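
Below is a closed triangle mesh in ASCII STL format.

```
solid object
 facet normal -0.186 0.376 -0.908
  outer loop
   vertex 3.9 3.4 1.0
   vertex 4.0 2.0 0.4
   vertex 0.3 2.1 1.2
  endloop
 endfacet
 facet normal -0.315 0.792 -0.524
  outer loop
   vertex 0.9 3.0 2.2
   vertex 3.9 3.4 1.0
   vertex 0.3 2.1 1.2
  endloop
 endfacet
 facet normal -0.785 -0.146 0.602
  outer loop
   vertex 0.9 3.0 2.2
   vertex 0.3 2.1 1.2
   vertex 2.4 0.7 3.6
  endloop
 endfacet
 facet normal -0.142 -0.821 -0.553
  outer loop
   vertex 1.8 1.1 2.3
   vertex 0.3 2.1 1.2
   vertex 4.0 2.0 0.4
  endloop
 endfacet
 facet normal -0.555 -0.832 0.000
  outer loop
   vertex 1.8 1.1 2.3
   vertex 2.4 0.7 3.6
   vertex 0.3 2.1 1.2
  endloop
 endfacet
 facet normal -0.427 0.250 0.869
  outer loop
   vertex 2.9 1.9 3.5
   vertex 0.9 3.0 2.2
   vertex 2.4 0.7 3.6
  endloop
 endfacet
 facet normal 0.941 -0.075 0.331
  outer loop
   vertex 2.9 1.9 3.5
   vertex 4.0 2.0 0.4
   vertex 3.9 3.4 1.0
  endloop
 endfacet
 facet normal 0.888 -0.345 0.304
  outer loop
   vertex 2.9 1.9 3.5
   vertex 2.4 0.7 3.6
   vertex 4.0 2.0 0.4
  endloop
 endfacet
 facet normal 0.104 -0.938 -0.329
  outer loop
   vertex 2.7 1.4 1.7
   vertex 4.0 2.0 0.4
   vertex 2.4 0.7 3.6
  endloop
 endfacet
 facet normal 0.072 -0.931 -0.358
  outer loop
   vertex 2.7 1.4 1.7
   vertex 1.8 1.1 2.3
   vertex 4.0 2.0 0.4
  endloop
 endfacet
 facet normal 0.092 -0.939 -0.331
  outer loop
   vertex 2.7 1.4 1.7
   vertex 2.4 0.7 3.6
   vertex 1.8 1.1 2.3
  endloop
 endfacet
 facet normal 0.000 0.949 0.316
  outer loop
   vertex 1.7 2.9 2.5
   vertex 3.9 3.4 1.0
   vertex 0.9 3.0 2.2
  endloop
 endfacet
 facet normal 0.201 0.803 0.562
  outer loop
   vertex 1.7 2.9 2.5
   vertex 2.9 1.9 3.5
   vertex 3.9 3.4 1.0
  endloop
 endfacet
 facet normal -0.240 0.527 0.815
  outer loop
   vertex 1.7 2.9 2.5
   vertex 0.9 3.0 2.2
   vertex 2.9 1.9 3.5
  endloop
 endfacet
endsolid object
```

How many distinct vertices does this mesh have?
9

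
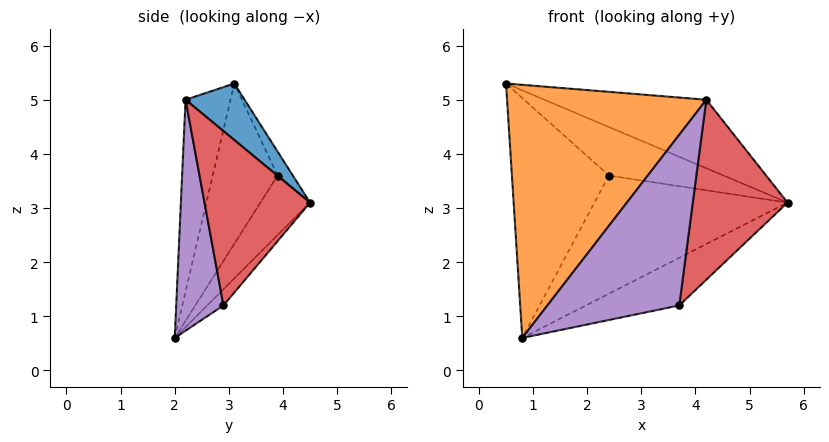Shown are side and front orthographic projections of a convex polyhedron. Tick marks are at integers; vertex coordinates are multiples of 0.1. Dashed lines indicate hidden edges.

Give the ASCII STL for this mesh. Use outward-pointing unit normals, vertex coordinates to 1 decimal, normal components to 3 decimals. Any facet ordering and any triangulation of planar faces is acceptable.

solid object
 facet normal 0.198 0.544 0.815
  outer loop
   vertex 4.2 2.2 5.0
   vertex 5.7 4.5 3.1
   vertex 0.5 3.1 5.3
  endloop
 endfacet
 facet normal -0.215 -0.954 0.210
  outer loop
   vertex 4.2 2.2 5.0
   vertex 0.5 3.1 5.3
   vertex 0.8 2.0 0.6
  endloop
 endfacet
 facet normal -0.144 0.826 -0.545
  outer loop
   vertex 3.7 2.9 1.2
   vertex 0.8 2.0 0.6
   vertex 5.7 4.5 3.1
  endloop
 endfacet
 facet normal 0.727 -0.652 -0.216
  outer loop
   vertex 3.7 2.9 1.2
   vertex 5.7 4.5 3.1
   vertex 4.2 2.2 5.0
  endloop
 endfacet
 facet normal 0.330 -0.920 -0.213
  outer loop
   vertex 3.7 2.9 1.2
   vertex 4.2 2.2 5.0
   vertex 0.8 2.0 0.6
  endloop
 endfacet
 facet normal -0.126 0.944 0.304
  outer loop
   vertex 2.4 3.9 3.6
   vertex 0.5 3.1 5.3
   vertex 5.7 4.5 3.1
  endloop
 endfacet
 facet normal -0.542 0.810 -0.224
  outer loop
   vertex 2.4 3.9 3.6
   vertex 0.8 2.0 0.6
   vertex 0.5 3.1 5.3
  endloop
 endfacet
 facet normal -0.224 0.873 -0.433
  outer loop
   vertex 2.4 3.9 3.6
   vertex 5.7 4.5 3.1
   vertex 0.8 2.0 0.6
  endloop
 endfacet
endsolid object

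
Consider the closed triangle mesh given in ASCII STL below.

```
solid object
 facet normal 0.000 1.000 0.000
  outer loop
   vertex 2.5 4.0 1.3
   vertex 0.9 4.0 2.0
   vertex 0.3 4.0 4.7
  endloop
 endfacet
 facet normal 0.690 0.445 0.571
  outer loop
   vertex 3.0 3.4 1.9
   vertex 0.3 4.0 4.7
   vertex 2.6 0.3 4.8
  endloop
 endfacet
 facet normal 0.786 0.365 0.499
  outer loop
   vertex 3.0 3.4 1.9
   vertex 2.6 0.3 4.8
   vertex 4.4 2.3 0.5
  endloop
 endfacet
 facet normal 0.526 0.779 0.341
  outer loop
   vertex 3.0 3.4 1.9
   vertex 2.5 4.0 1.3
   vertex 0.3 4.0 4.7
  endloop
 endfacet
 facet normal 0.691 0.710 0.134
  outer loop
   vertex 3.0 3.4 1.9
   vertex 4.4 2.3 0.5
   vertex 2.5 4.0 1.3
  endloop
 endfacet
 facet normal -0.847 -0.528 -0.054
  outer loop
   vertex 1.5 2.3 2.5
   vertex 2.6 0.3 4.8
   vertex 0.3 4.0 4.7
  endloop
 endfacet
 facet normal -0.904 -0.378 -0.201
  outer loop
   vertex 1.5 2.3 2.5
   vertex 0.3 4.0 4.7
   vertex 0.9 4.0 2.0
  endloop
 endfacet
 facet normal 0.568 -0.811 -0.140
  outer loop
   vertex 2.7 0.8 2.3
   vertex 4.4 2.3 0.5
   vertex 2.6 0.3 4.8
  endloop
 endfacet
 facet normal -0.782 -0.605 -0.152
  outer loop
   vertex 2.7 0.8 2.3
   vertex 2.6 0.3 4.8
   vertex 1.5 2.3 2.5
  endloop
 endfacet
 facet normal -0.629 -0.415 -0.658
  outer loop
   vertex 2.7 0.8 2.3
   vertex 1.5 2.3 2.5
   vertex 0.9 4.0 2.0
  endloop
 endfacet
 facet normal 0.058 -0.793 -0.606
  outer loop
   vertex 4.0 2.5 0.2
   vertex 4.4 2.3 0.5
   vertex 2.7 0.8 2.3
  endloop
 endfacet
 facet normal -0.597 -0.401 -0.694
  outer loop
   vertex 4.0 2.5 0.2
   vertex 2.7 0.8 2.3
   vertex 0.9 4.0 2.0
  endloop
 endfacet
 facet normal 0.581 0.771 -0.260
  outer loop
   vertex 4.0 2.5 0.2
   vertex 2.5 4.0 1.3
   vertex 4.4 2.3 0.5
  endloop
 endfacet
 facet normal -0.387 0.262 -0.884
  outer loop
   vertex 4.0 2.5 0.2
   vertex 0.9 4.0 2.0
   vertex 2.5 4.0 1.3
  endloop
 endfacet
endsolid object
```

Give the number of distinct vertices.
9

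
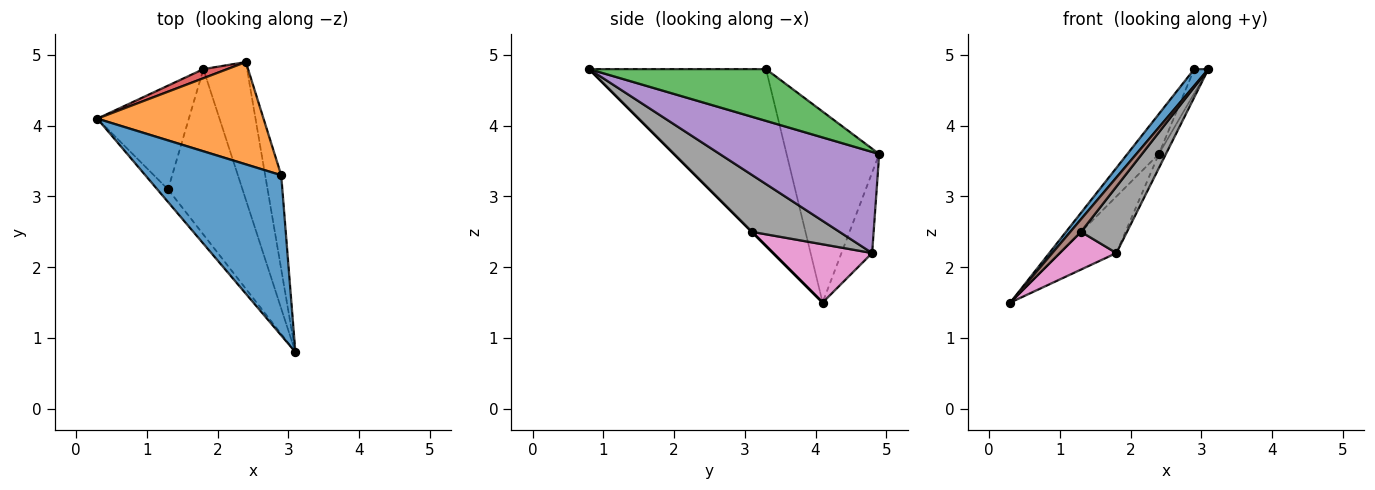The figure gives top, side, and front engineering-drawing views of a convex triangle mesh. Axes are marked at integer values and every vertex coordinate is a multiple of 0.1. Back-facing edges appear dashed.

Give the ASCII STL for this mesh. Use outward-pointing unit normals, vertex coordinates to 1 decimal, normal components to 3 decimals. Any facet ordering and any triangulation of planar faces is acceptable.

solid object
 facet normal -0.791 -0.063 0.608
  outer loop
   vertex 2.9 3.3 4.8
   vertex 0.3 4.1 1.5
   vertex 3.1 0.8 4.8
  endloop
 endfacet
 facet normal -0.731 0.249 0.636
  outer loop
   vertex 2.9 3.3 4.8
   vertex 2.4 4.9 3.6
   vertex 0.3 4.1 1.5
  endloop
 endfacet
 facet normal 0.952 0.076 -0.295
  outer loop
   vertex 2.9 3.3 4.8
   vertex 3.1 0.8 4.8
   vertex 2.4 4.9 3.6
  endloop
 endfacet
 facet normal -0.472 0.871 0.140
  outer loop
   vertex 1.8 4.8 2.2
   vertex 0.3 4.1 1.5
   vertex 2.4 4.9 3.6
  endloop
 endfacet
 facet normal 0.917 0.041 -0.396
  outer loop
   vertex 1.8 4.8 2.2
   vertex 2.4 4.9 3.6
   vertex 3.1 0.8 4.8
  endloop
 endfacet
 facet normal 0.000 -0.707 -0.707
  outer loop
   vertex 1.3 3.1 2.5
   vertex 3.1 0.8 4.8
   vertex 0.3 4.1 1.5
  endloop
 endfacet
 facet normal 0.513 -0.293 -0.807
  outer loop
   vertex 1.3 3.1 2.5
   vertex 0.3 4.1 1.5
   vertex 1.8 4.8 2.2
  endloop
 endfacet
 facet normal 0.579 -0.304 -0.757
  outer loop
   vertex 1.3 3.1 2.5
   vertex 1.8 4.8 2.2
   vertex 3.1 0.8 4.8
  endloop
 endfacet
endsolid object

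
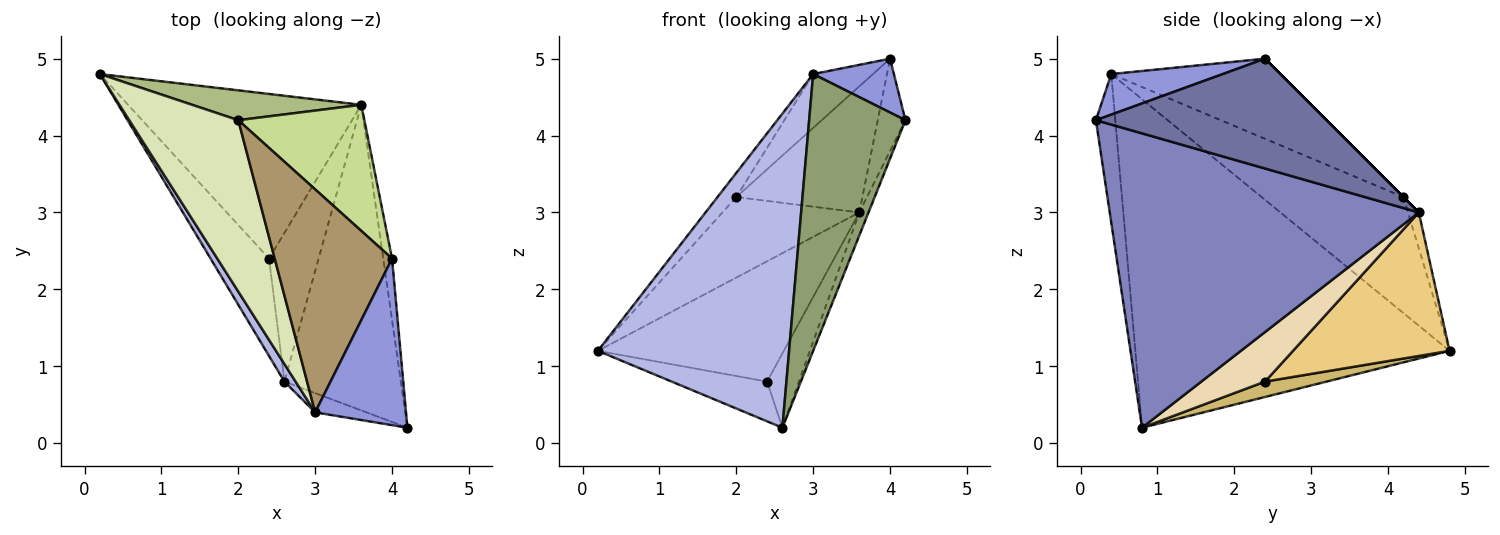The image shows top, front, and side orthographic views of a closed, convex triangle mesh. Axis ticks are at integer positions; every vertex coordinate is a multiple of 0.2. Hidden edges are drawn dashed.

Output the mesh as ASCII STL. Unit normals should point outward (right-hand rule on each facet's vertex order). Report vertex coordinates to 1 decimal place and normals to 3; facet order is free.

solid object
 facet normal 0.990 0.119 -0.079
  outer loop
   vertex 3.6 4.4 3.0
   vertex 4.0 2.4 5.0
   vertex 4.2 0.2 4.2
  endloop
 endfacet
 facet normal 0.930 0.028 -0.368
  outer loop
   vertex 3.6 4.4 3.0
   vertex 4.2 0.2 4.2
   vertex 2.6 0.8 0.2
  endloop
 endfacet
 facet normal 0.391 -0.283 0.876
  outer loop
   vertex 3.0 0.4 4.8
   vertex 4.2 0.2 4.2
   vertex 4.0 2.4 5.0
  endloop
 endfacet
 facet normal -0.854 -0.520 0.029
  outer loop
   vertex 3.0 0.4 4.8
   vertex 0.2 4.8 1.2
   vertex 2.6 0.8 0.2
  endloop
 endfacet
 facet normal -0.197 -0.978 -0.068
  outer loop
   vertex 3.0 0.4 4.8
   vertex 2.6 0.8 0.2
   vertex 4.2 0.2 4.2
  endloop
 endfacet
 facet normal -0.074 0.935 0.347
  outer loop
   vertex 2.0 4.2 3.2
   vertex 3.6 4.4 3.0
   vertex 0.2 4.8 1.2
  endloop
 endfacet
 facet normal 0.000 0.707 0.707
  outer loop
   vertex 2.0 4.2 3.2
   vertex 4.0 2.4 5.0
   vertex 3.6 4.4 3.0
  endloop
 endfacet
 facet normal -0.725 0.096 0.682
  outer loop
   vertex 2.0 4.2 3.2
   vertex 0.2 4.8 1.2
   vertex 3.0 0.4 4.8
  endloop
 endfacet
 facet normal -0.553 0.196 0.810
  outer loop
   vertex 2.0 4.2 3.2
   vertex 3.0 0.4 4.8
   vertex 4.0 2.4 5.0
  endloop
 endfacet
 facet normal 0.237 0.367 -0.900
  outer loop
   vertex 2.4 2.4 0.8
   vertex 2.6 0.8 0.2
   vertex 0.2 4.8 1.2
  endloop
 endfacet
 facet normal 0.445 0.528 -0.723
  outer loop
   vertex 2.4 2.4 0.8
   vertex 0.2 4.8 1.2
   vertex 3.6 4.4 3.0
  endloop
 endfacet
 facet normal 0.667 0.333 -0.667
  outer loop
   vertex 2.4 2.4 0.8
   vertex 3.6 4.4 3.0
   vertex 2.6 0.8 0.2
  endloop
 endfacet
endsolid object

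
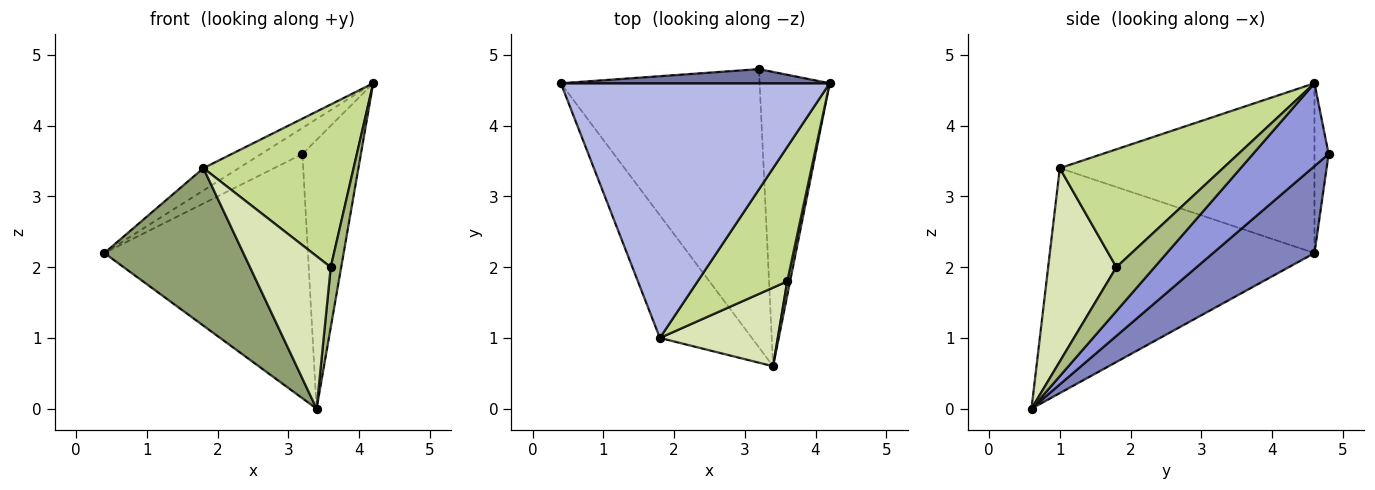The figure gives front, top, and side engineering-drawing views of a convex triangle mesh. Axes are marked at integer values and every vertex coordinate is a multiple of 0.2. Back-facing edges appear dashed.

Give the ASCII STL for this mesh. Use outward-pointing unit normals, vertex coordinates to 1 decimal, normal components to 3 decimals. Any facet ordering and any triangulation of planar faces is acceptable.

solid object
 facet normal -0.289 0.841 0.457
  outer loop
   vertex 3.2 4.8 3.6
   vertex 0.4 4.6 2.2
   vertex 4.2 4.6 4.6
  endloop
 endfacet
 facet normal 0.312 0.627 -0.714
  outer loop
   vertex 3.2 4.8 3.6
   vertex 3.4 0.6 0.0
   vertex 0.4 4.6 2.2
  endloop
 endfacet
 facet normal 0.658 0.508 -0.556
  outer loop
   vertex 3.2 4.8 3.6
   vertex 4.2 4.6 4.6
   vertex 3.4 0.6 0.0
  endloop
 endfacet
 facet normal -0.533 0.074 0.843
  outer loop
   vertex 1.8 1.0 3.4
   vertex 4.2 4.6 4.6
   vertex 0.4 4.6 2.2
  endloop
 endfacet
 facet normal -0.832 -0.437 -0.340
  outer loop
   vertex 1.8 1.0 3.4
   vertex 0.4 4.6 2.2
   vertex 3.4 0.6 0.0
  endloop
 endfacet
 facet normal 0.963 -0.264 0.062
  outer loop
   vertex 3.6 1.8 2.0
   vertex 3.4 0.6 0.0
   vertex 4.2 4.6 4.6
  endloop
 endfacet
 facet normal 0.642 -0.591 0.488
  outer loop
   vertex 3.6 1.8 2.0
   vertex 4.2 4.6 4.6
   vertex 1.8 1.0 3.4
  endloop
 endfacet
 facet normal 0.601 -0.711 0.366
  outer loop
   vertex 3.6 1.8 2.0
   vertex 1.8 1.0 3.4
   vertex 3.4 0.6 0.0
  endloop
 endfacet
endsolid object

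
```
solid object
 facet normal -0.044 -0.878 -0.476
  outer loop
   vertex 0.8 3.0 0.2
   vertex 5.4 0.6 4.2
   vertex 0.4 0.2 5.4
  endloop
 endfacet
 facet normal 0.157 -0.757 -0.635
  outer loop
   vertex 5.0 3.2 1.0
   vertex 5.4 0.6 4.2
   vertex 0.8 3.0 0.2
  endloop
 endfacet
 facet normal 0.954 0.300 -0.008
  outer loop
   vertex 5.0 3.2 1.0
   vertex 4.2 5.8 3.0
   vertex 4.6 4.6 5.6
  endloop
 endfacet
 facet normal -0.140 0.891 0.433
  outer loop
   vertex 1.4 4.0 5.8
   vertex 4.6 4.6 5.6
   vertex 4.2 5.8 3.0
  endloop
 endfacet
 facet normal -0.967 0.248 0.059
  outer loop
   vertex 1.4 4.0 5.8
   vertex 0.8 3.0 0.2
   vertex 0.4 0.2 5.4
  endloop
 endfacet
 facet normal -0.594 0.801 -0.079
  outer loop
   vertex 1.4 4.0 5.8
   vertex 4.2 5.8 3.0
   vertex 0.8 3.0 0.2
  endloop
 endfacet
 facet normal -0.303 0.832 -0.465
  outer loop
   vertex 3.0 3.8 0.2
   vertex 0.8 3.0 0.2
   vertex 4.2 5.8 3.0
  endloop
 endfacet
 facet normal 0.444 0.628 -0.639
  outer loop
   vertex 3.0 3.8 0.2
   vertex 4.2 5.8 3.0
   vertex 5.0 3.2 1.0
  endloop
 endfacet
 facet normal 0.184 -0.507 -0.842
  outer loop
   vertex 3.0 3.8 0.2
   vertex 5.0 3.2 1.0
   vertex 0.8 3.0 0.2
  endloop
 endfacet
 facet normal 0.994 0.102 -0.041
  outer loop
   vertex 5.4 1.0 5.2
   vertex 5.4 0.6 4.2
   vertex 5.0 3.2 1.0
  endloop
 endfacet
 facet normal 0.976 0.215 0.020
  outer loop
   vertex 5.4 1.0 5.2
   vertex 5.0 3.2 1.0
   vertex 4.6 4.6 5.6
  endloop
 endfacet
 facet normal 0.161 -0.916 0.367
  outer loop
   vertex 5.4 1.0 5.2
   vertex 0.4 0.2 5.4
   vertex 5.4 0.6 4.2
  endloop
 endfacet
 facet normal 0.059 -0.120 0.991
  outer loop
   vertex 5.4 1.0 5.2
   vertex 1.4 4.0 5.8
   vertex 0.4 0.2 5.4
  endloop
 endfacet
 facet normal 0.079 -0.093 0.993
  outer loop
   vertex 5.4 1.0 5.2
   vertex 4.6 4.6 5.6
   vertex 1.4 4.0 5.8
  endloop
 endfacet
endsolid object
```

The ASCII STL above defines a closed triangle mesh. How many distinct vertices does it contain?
9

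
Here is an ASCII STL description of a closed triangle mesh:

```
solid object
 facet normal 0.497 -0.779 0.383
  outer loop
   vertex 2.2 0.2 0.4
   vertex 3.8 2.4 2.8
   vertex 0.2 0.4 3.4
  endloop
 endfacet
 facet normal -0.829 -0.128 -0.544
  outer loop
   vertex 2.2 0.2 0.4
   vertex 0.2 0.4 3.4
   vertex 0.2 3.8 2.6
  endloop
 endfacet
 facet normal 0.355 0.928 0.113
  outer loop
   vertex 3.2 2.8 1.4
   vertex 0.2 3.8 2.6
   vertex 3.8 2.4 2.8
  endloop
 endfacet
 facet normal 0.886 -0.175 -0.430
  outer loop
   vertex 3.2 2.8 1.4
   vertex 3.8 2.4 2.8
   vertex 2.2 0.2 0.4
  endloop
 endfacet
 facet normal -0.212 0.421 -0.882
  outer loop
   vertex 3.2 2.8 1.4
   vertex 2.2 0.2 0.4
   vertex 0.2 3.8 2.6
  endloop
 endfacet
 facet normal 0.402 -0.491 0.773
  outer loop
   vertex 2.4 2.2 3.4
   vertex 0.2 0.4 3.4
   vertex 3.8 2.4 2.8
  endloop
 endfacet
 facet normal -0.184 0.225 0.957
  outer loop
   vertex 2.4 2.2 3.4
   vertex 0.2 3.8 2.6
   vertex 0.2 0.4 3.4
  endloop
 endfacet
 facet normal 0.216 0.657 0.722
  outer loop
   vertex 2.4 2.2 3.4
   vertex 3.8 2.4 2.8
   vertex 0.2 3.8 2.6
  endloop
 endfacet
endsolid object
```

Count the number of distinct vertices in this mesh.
6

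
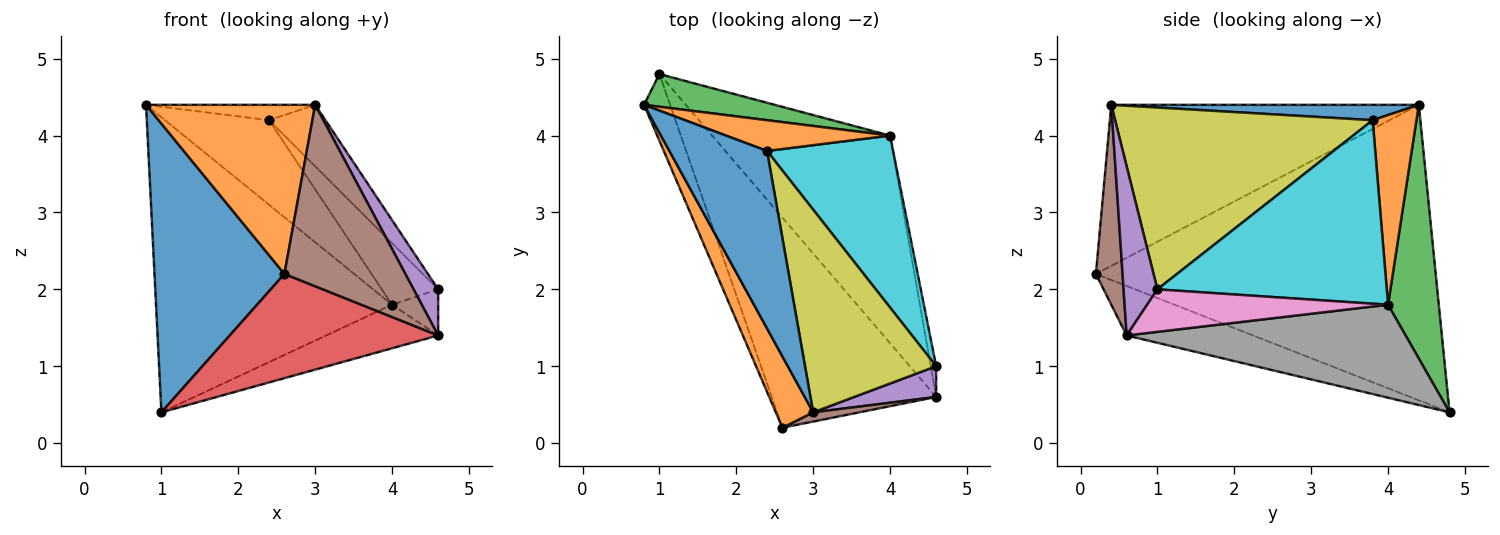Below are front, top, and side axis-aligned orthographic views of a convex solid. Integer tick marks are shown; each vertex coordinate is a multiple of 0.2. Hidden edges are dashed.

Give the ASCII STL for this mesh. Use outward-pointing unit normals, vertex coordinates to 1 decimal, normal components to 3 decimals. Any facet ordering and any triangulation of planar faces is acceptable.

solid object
 facet normal -0.931 -0.356 -0.082
  outer loop
   vertex 1.0 4.8 0.4
   vertex 2.6 0.2 2.2
   vertex 0.8 4.4 4.4
  endloop
 endfacet
 facet normal -0.859 -0.472 0.199
  outer loop
   vertex 3.0 0.4 4.4
   vertex 0.8 4.4 4.4
   vertex 2.6 0.2 2.2
  endloop
 endfacet
 facet normal 0.209 0.972 0.108
  outer loop
   vertex 4.0 4.0 1.8
   vertex 1.0 4.8 0.4
   vertex 0.8 4.4 4.4
  endloop
 endfacet
 facet normal -0.260 -0.429 -0.865
  outer loop
   vertex 4.6 0.6 1.4
   vertex 2.6 0.2 2.2
   vertex 1.0 4.8 0.4
  endloop
 endfacet
 facet normal 0.753 -0.548 0.365
  outer loop
   vertex 4.6 0.6 1.4
   vertex 4.6 1.0 2.0
   vertex 3.0 0.4 4.4
  endloop
 endfacet
 facet normal 0.215 -0.975 0.050
  outer loop
   vertex 4.6 0.6 1.4
   vertex 3.0 0.4 4.4
   vertex 2.6 0.2 2.2
  endloop
 endfacet
 facet normal 0.975 0.187 -0.124
  outer loop
   vertex 4.6 0.6 1.4
   vertex 4.0 4.0 1.8
   vertex 4.6 1.0 2.0
  endloop
 endfacet
 facet normal 0.455 0.183 -0.871
  outer loop
   vertex 4.6 0.6 1.4
   vertex 1.0 4.8 0.4
   vertex 4.0 4.0 1.8
  endloop
 endfacet
 facet normal 0.799 0.175 0.576
  outer loop
   vertex 2.4 3.8 4.2
   vertex 3.0 0.4 4.4
   vertex 4.6 1.0 2.0
  endloop
 endfacet
 facet normal 0.808 0.199 0.555
  outer loop
   vertex 2.4 3.8 4.2
   vertex 4.6 1.0 2.0
   vertex 4.0 4.0 1.8
  endloop
 endfacet
 facet normal 0.155 0.085 0.984
  outer loop
   vertex 2.4 3.8 4.2
   vertex 0.8 4.4 4.4
   vertex 3.0 0.4 4.4
  endloop
 endfacet
 facet normal 0.367 0.874 0.318
  outer loop
   vertex 2.4 3.8 4.2
   vertex 4.0 4.0 1.8
   vertex 0.8 4.4 4.4
  endloop
 endfacet
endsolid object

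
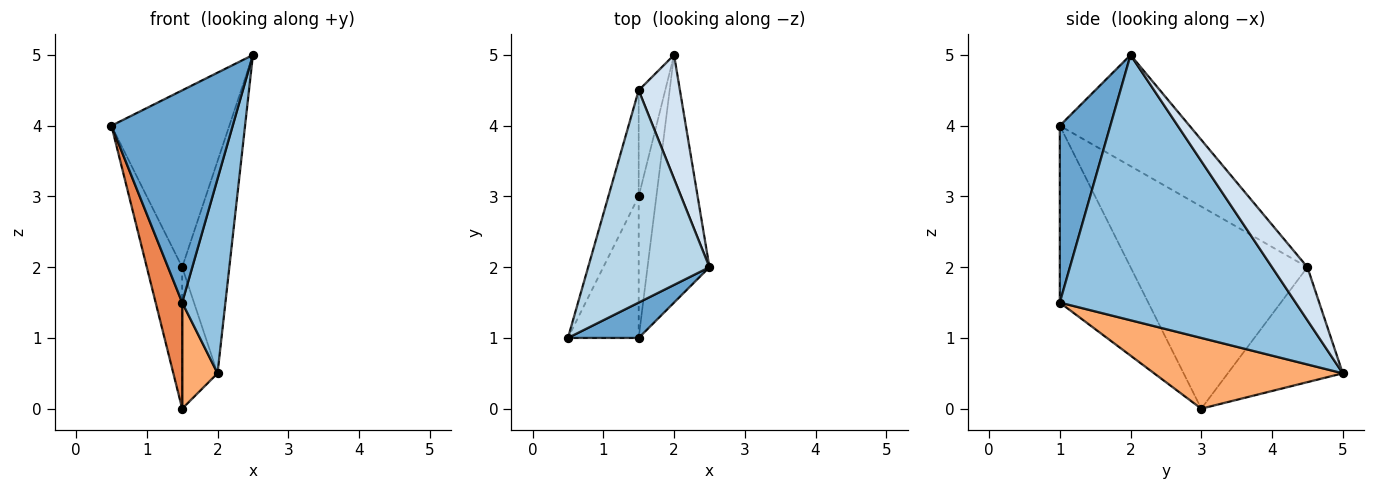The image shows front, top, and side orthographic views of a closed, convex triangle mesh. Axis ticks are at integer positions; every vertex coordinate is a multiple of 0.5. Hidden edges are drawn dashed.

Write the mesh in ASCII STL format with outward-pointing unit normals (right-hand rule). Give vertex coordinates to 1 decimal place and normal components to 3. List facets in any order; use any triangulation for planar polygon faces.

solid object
 facet normal 0.380 -0.912 0.152
  outer loop
   vertex 1.5 1.0 1.5
   vertex 2.5 2.0 5.0
   vertex 0.5 1.0 4.0
  endloop
 endfacet
 facet normal 0.959 -0.176 -0.224
  outer loop
   vertex 1.5 1.0 1.5
   vertex 2.0 5.0 0.5
   vertex 2.5 2.0 5.0
  endloop
 endfacet
 facet normal -0.576 0.523 0.628
  outer loop
   vertex 1.5 4.5 2.0
   vertex 0.5 1.0 4.0
   vertex 2.5 2.0 5.0
  endloop
 endfacet
 facet normal 0.544 0.725 0.423
  outer loop
   vertex 1.5 4.5 2.0
   vertex 2.5 2.0 5.0
   vertex 2.0 5.0 0.5
  endloop
 endfacet
 facet normal -0.894 -0.268 -0.358
  outer loop
   vertex 1.5 3.0 0.0
   vertex 1.5 1.0 1.5
   vertex 0.5 1.0 4.0
  endloop
 endfacet
 facet normal 0.954 -0.179 -0.239
  outer loop
   vertex 1.5 3.0 0.0
   vertex 2.0 5.0 0.5
   vertex 1.5 1.0 1.5
  endloop
 endfacet
 facet normal -0.970 0.194 -0.146
  outer loop
   vertex 1.5 3.0 0.0
   vertex 0.5 1.0 4.0
   vertex 1.5 4.5 2.0
  endloop
 endfacet
 facet normal -0.933 0.287 -0.215
  outer loop
   vertex 1.5 3.0 0.0
   vertex 1.5 4.5 2.0
   vertex 2.0 5.0 0.5
  endloop
 endfacet
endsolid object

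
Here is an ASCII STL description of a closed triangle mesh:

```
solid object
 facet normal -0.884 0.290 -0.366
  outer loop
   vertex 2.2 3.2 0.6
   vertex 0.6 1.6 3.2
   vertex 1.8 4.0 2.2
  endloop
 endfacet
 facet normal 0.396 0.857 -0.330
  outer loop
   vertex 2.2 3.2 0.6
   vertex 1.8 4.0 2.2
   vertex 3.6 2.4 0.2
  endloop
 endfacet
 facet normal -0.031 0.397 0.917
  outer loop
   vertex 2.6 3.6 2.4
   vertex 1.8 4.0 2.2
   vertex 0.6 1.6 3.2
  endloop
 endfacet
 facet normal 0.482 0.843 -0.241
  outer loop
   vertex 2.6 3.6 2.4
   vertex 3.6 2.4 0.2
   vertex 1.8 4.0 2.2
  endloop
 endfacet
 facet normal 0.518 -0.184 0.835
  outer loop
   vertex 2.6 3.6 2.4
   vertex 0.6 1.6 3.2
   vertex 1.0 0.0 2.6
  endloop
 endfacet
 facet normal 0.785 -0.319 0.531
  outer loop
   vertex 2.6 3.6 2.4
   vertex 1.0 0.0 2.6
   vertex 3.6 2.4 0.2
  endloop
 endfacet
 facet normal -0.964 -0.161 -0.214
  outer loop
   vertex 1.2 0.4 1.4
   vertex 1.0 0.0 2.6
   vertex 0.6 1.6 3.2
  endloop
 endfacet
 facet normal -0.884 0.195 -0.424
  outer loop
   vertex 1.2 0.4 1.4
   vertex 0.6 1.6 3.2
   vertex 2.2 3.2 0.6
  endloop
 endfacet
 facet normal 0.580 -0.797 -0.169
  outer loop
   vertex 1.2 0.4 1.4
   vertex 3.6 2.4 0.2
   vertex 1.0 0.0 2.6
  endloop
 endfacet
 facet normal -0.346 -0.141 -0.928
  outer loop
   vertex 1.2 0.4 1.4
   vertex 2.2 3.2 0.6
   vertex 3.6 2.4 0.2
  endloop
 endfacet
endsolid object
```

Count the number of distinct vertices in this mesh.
7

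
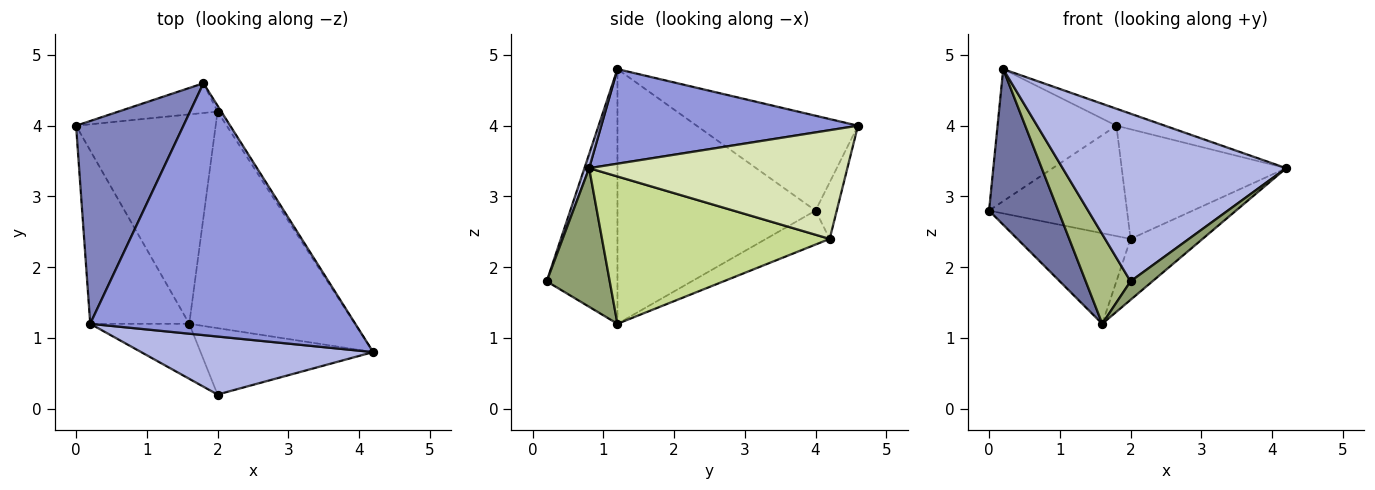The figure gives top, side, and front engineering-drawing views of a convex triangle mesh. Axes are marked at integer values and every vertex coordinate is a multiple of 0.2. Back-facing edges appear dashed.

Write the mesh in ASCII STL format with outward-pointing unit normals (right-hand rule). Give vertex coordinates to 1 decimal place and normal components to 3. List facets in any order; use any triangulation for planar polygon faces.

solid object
 facet normal -0.886 -0.309 -0.345
  outer loop
   vertex 1.6 1.2 1.2
   vertex 0.2 1.2 4.8
   vertex 0.0 4.0 2.8
  endloop
 endfacet
 facet normal -0.595 0.439 0.673
  outer loop
   vertex 1.8 4.6 4.0
   vertex 0.0 4.0 2.8
   vertex 0.2 1.2 4.8
  endloop
 endfacet
 facet normal 0.335 0.063 0.940
  outer loop
   vertex 1.8 4.6 4.0
   vertex 0.2 1.2 4.8
   vertex 4.2 0.8 3.4
  endloop
 endfacet
 facet normal 0.020 -0.945 0.327
  outer loop
   vertex 2.0 0.2 1.8
   vertex 4.2 0.8 3.4
   vertex 0.2 1.2 4.8
  endloop
 endfacet
 facet normal 0.612 -0.212 -0.762
  outer loop
   vertex 2.0 0.2 1.8
   vertex 1.6 1.2 1.2
   vertex 4.2 0.8 3.4
  endloop
 endfacet
 facet normal -0.803 -0.508 -0.312
  outer loop
   vertex 2.0 0.2 1.8
   vertex 0.2 1.2 4.8
   vertex 1.6 1.2 1.2
  endloop
 endfacet
 facet normal 0.650 0.206 -0.731
  outer loop
   vertex 2.0 4.2 2.4
   vertex 4.2 0.8 3.4
   vertex 1.6 1.2 1.2
  endloop
 endfacet
 facet normal 0.843 0.537 -0.029
  outer loop
   vertex 2.0 4.2 2.4
   vertex 1.8 4.6 4.0
   vertex 4.2 0.8 3.4
  endloop
 endfacet
 facet normal -0.218 0.387 -0.896
  outer loop
   vertex 2.0 4.2 2.4
   vertex 1.6 1.2 1.2
   vertex 0.0 4.0 2.8
  endloop
 endfacet
 facet normal -0.147 0.955 -0.257
  outer loop
   vertex 2.0 4.2 2.4
   vertex 0.0 4.0 2.8
   vertex 1.8 4.6 4.0
  endloop
 endfacet
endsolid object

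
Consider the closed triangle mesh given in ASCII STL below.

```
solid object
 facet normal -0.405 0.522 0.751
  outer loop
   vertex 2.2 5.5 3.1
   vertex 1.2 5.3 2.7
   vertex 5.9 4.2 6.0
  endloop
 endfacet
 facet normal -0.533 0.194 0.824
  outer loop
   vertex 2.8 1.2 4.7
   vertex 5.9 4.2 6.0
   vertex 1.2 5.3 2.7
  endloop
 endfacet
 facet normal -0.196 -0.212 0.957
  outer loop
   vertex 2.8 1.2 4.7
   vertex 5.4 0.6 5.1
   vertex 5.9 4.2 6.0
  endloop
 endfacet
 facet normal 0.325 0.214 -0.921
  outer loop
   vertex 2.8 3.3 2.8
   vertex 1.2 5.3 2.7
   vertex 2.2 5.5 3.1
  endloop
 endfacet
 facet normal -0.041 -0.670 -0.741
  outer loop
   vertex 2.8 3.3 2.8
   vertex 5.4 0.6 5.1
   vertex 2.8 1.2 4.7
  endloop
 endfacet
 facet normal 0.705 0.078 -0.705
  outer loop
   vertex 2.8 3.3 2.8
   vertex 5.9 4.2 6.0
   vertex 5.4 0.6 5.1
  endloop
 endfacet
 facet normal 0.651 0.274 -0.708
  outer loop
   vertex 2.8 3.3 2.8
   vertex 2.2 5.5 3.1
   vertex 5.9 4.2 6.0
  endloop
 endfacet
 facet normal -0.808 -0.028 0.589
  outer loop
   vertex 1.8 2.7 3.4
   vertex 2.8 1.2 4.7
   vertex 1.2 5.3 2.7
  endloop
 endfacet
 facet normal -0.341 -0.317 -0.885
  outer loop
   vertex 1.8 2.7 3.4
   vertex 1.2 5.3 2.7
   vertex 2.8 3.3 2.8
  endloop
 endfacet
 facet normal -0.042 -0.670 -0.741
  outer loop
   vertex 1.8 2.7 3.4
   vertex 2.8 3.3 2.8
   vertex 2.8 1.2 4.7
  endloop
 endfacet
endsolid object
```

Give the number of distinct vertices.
7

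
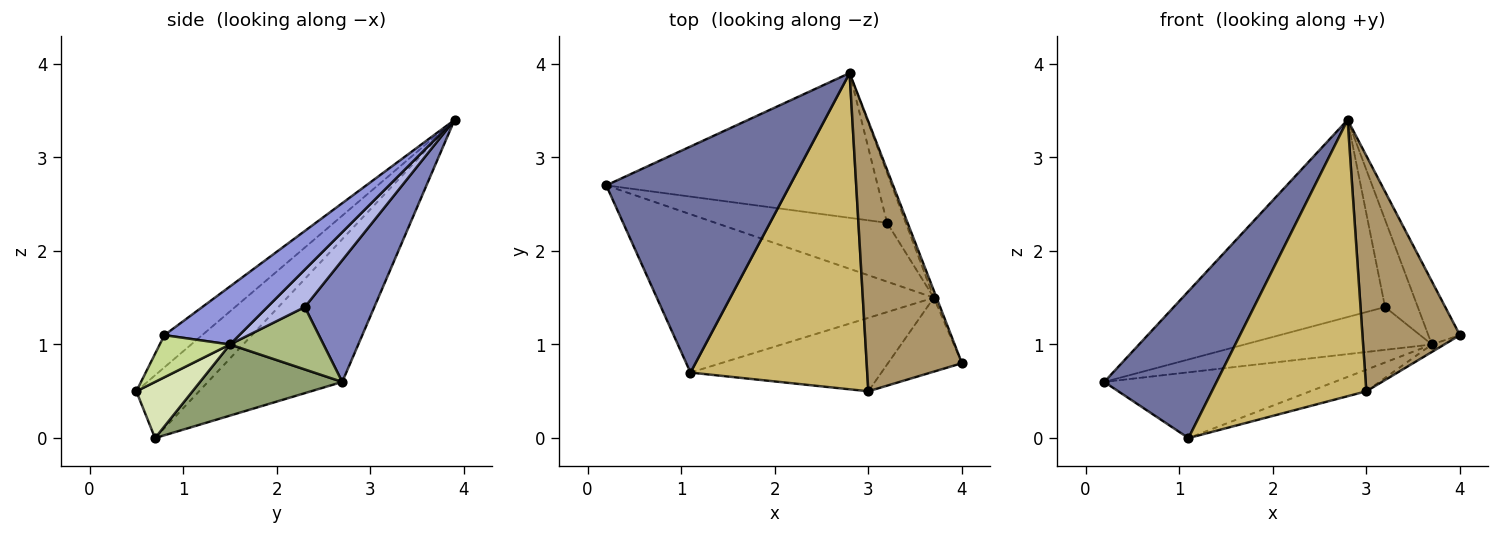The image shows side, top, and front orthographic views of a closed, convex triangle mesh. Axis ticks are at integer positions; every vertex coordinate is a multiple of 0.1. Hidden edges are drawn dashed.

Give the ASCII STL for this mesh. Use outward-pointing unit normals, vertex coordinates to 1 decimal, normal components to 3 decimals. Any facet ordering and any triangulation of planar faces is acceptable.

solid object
 facet normal -0.546 -0.456 0.703
  outer loop
   vertex 1.1 0.7 0.0
   vertex 2.8 3.9 3.4
   vertex 0.2 2.7 0.6
  endloop
 endfacet
 facet normal 0.256 0.779 -0.572
  outer loop
   vertex 3.2 2.3 1.4
   vertex 0.2 2.7 0.6
   vertex 2.8 3.9 3.4
  endloop
 endfacet
 facet normal 0.921 0.388 -0.043
  outer loop
   vertex 3.7 1.5 1.0
   vertex 2.8 3.9 3.4
   vertex 4.0 0.8 1.1
  endloop
 endfacet
 facet normal 0.704 0.616 -0.352
  outer loop
   vertex 3.7 1.5 1.0
   vertex 3.2 2.3 1.4
   vertex 2.8 3.9 3.4
  endloop
 endfacet
 facet normal 0.231 0.373 -0.899
  outer loop
   vertex 3.7 1.5 1.0
   vertex 1.1 0.7 0.0
   vertex 0.2 2.7 0.6
  endloop
 endfacet
 facet normal 0.282 0.564 -0.776
  outer loop
   vertex 3.7 1.5 1.0
   vertex 0.2 2.7 0.6
   vertex 3.2 2.3 1.4
  endloop
 endfacet
 facet normal 0.493 0.088 -0.866
  outer loop
   vertex 3.0 0.5 0.5
   vertex 3.7 1.5 1.0
   vertex 4.0 0.8 1.1
  endloop
 endfacet
 facet normal 0.272 0.272 -0.923
  outer loop
   vertex 3.0 0.5 0.5
   vertex 1.1 0.7 0.0
   vertex 3.7 1.5 1.0
  endloop
 endfacet
 facet normal -0.247 -0.637 0.730
  outer loop
   vertex 3.0 0.5 0.5
   vertex 4.0 0.8 1.1
   vertex 2.8 3.9 3.4
  endloop
 endfacet
 facet normal -0.258 -0.636 0.727
  outer loop
   vertex 3.0 0.5 0.5
   vertex 2.8 3.9 3.4
   vertex 1.1 0.7 0.0
  endloop
 endfacet
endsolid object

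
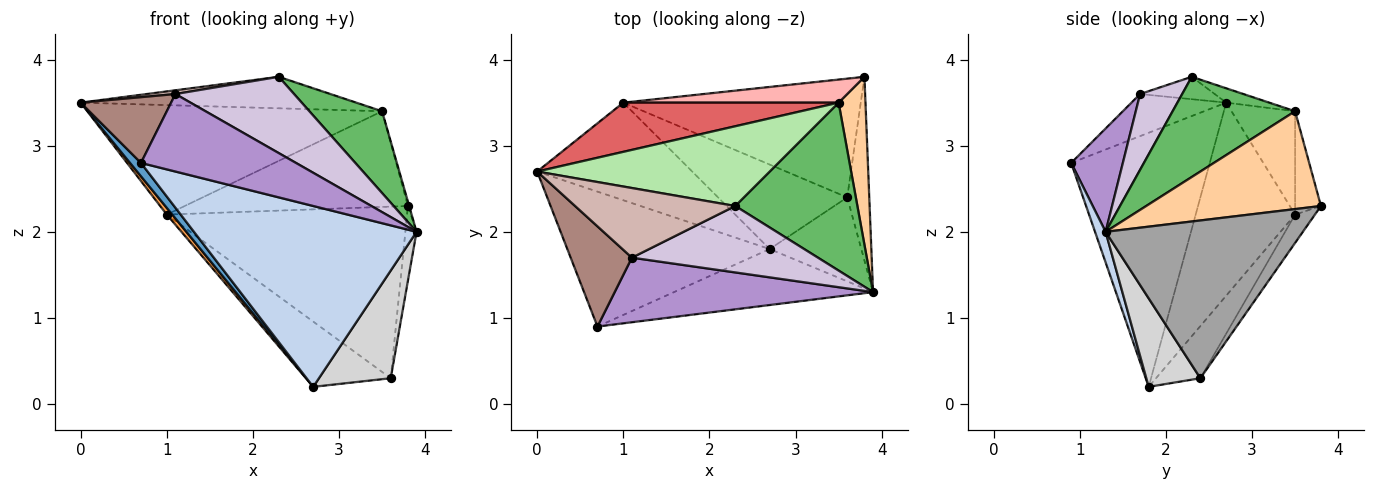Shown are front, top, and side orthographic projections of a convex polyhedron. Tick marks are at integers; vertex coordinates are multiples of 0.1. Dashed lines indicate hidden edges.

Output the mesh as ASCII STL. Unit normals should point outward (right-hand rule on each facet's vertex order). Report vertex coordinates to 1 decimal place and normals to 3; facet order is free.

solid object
 facet normal -0.781 -0.062 -0.622
  outer loop
   vertex 0.7 0.9 2.8
   vertex 0.0 2.7 3.5
   vertex 2.7 1.8 0.2
  endloop
 endfacet
 facet normal 0.045 -0.954 -0.295
  outer loop
   vertex 0.7 0.9 2.8
   vertex 2.7 1.8 0.2
   vertex 3.9 1.3 2.0
  endloop
 endfacet
 facet normal -0.779 -0.043 -0.626
  outer loop
   vertex 1.0 3.5 2.2
   vertex 2.7 1.8 0.2
   vertex 0.0 2.7 3.5
  endloop
 endfacet
 facet normal 0.964 0.007 0.265
  outer loop
   vertex 3.5 3.5 3.4
   vertex 3.9 1.3 2.0
   vertex 3.8 3.8 2.3
  endloop
 endfacet
 facet normal 0.594 -0.352 0.723
  outer loop
   vertex 3.5 3.5 3.4
   vertex 2.3 2.3 3.8
   vertex 3.9 1.3 2.0
  endloop
 endfacet
 facet normal -0.057 0.367 0.929
  outer loop
   vertex 3.5 3.5 3.4
   vertex 0.0 2.7 3.5
   vertex 2.3 2.3 3.8
  endloop
 endfacet
 facet normal -0.193 0.895 0.402
  outer loop
   vertex 3.5 3.5 3.4
   vertex 1.0 3.5 2.2
   vertex 0.0 2.7 3.5
  endloop
 endfacet
 facet normal -0.112 0.966 0.233
  outer loop
   vertex 3.5 3.5 3.4
   vertex 3.8 3.8 2.3
   vertex 1.0 3.5 2.2
  endloop
 endfacet
 facet normal 0.248 -0.744 0.620
  outer loop
   vertex 1.1 1.7 3.6
   vertex 0.7 0.9 2.8
   vertex 3.9 1.3 2.0
  endloop
 endfacet
 facet normal 0.258 -0.728 0.634
  outer loop
   vertex 1.1 1.7 3.6
   vertex 3.9 1.3 2.0
   vertex 2.3 2.3 3.8
  endloop
 endfacet
 facet normal -0.498 -0.476 0.725
  outer loop
   vertex 1.1 1.7 3.6
   vertex 0.0 2.7 3.5
   vertex 0.7 0.9 2.8
  endloop
 endfacet
 facet normal -0.138 -0.053 0.989
  outer loop
   vertex 1.1 1.7 3.6
   vertex 2.3 2.3 3.8
   vertex 0.0 2.7 3.5
  endloop
 endfacet
 facet normal -0.068 0.821 -0.568
  outer loop
   vertex 3.6 2.4 0.3
   vertex 1.0 3.5 2.2
   vertex 3.8 3.8 2.3
  endloop
 endfacet
 facet normal -0.304 0.582 -0.754
  outer loop
   vertex 3.6 2.4 0.3
   vertex 2.7 1.8 0.2
   vertex 1.0 3.5 2.2
  endloop
 endfacet
 facet normal 0.989 0.056 -0.138
  outer loop
   vertex 3.6 2.4 0.3
   vertex 3.8 3.8 2.3
   vertex 3.9 1.3 2.0
  endloop
 endfacet
 facet normal 0.511 -0.678 -0.529
  outer loop
   vertex 3.6 2.4 0.3
   vertex 3.9 1.3 2.0
   vertex 2.7 1.8 0.2
  endloop
 endfacet
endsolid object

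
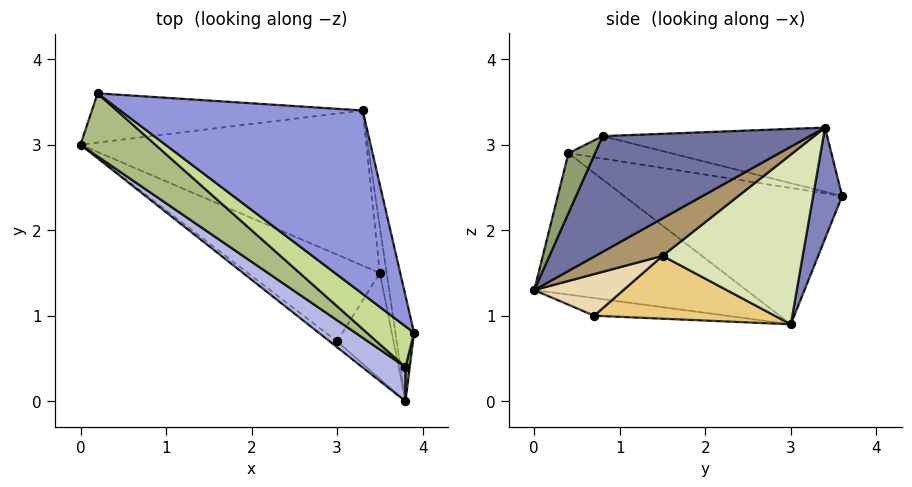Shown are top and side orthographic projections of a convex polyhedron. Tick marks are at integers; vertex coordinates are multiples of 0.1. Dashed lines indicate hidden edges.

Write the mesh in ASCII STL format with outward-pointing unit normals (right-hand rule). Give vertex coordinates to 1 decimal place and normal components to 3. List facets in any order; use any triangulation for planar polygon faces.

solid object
 facet normal 0.961 0.228 -0.155
  outer loop
   vertex 3.8 0.0 1.3
   vertex 3.3 3.4 3.2
   vertex 3.9 0.8 3.1
  endloop
 endfacet
 facet normal 0.158 0.909 -0.385
  outer loop
   vertex 0.2 3.6 2.4
   vertex 3.3 3.4 3.2
   vertex 0.0 3.0 0.9
  endloop
 endfacet
 facet normal -0.255 -0.096 0.962
  outer loop
   vertex 0.2 3.6 2.4
   vertex 3.9 0.8 3.1
   vertex 3.3 3.4 3.2
  endloop
 endfacet
 facet normal -0.621 -0.761 0.190
  outer loop
   vertex 3.8 0.4 2.9
   vertex 0.0 3.0 0.9
   vertex 3.8 0.0 1.3
  endloop
 endfacet
 facet normal 0.959 -0.274 0.069
  outer loop
   vertex 3.8 0.4 2.9
   vertex 3.8 0.0 1.3
   vertex 3.9 0.8 3.1
  endloop
 endfacet
 facet normal -0.648 -0.673 0.356
  outer loop
   vertex 3.8 0.4 2.9
   vertex 0.2 3.6 2.4
   vertex 0.0 3.0 0.9
  endloop
 endfacet
 facet normal -0.407 -0.325 0.854
  outer loop
   vertex 3.8 0.4 2.9
   vertex 3.9 0.8 3.1
   vertex 0.2 3.6 2.4
  endloop
 endfacet
 facet normal 0.412 0.591 -0.694
  outer loop
   vertex 3.5 1.5 1.7
   vertex 0.0 3.0 0.9
   vertex 3.3 3.4 3.2
  endloop
 endfacet
 facet normal 0.956 0.237 -0.173
  outer loop
   vertex 3.5 1.5 1.7
   vertex 3.3 3.4 3.2
   vertex 3.8 0.0 1.3
  endloop
 endfacet
 facet normal -0.585 -0.773 -0.245
  outer loop
   vertex 3.0 0.7 1.0
   vertex 3.8 0.0 1.3
   vertex 0.0 3.0 0.9
  endloop
 endfacet
 facet normal 0.381 0.462 -0.801
  outer loop
   vertex 3.0 0.7 1.0
   vertex 0.0 3.0 0.9
   vertex 3.5 1.5 1.7
  endloop
 endfacet
 facet normal 0.563 0.316 -0.764
  outer loop
   vertex 3.0 0.7 1.0
   vertex 3.5 1.5 1.7
   vertex 3.8 0.0 1.3
  endloop
 endfacet
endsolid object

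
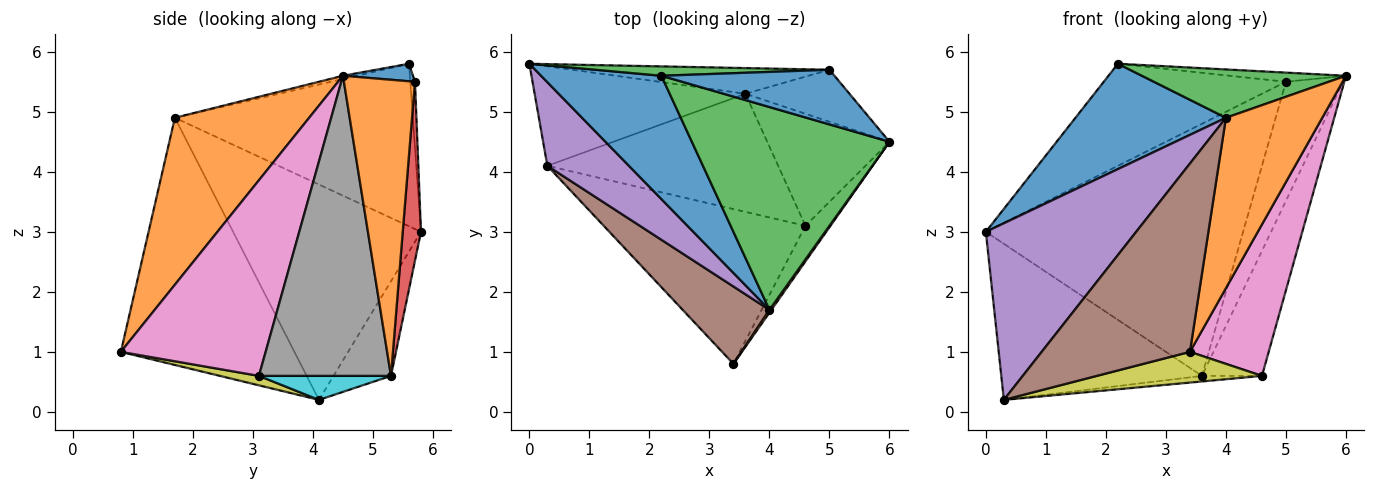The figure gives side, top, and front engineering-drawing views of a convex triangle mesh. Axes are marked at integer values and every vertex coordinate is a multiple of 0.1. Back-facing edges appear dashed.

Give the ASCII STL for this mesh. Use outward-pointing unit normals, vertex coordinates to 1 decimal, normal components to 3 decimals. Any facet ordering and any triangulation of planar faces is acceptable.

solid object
 facet normal -0.716 -0.453 0.531
  outer loop
   vertex 4.0 1.7 4.9
   vertex 2.2 5.6 5.8
   vertex 0.0 5.8 3.0
  endloop
 endfacet
 facet normal 0.813 -0.583 0.009
  outer loop
   vertex 4.0 1.7 4.9
   vertex 3.4 0.8 1.0
   vertex 6.0 4.5 5.6
  endloop
 endfacet
 facet normal -0.016 -0.232 0.973
  outer loop
   vertex 4.0 1.7 4.9
   vertex 6.0 4.5 5.6
   vertex 2.2 5.6 5.8
  endloop
 endfacet
 facet normal -0.235 0.820 -0.523
  outer loop
   vertex 0.3 4.1 0.2
   vertex 0.0 5.8 3.0
   vertex 3.6 5.3 0.6
  endloop
 endfacet
 facet normal -0.749 -0.599 0.284
  outer loop
   vertex 0.3 4.1 0.2
   vertex 4.0 1.7 4.9
   vertex 0.0 5.8 3.0
  endloop
 endfacet
 facet normal -0.735 -0.628 0.258
  outer loop
   vertex 0.3 4.1 0.2
   vertex 3.4 0.8 1.0
   vertex 4.0 1.7 4.9
  endloop
 endfacet
 facet normal 0.873 -0.475 -0.111
  outer loop
   vertex 4.6 3.1 0.6
   vertex 6.0 4.5 5.6
   vertex 3.4 0.8 1.0
  endloop
 endfacet
 facet normal 0.854 0.388 -0.348
  outer loop
   vertex 4.6 3.1 0.6
   vertex 3.6 5.3 0.6
   vertex 6.0 4.5 5.6
  endloop
 endfacet
 facet normal 0.046 -0.194 -0.980
  outer loop
   vertex 4.6 3.1 0.6
   vertex 3.4 0.8 1.0
   vertex 0.3 4.1 0.2
  endloop
 endfacet
 facet normal 0.103 0.047 -0.994
  outer loop
   vertex 4.6 3.1 0.6
   vertex 0.3 4.1 0.2
   vertex 3.6 5.3 0.6
  endloop
 endfacet
 facet normal 0.099 0.165 0.981
  outer loop
   vertex 5.0 5.7 5.5
   vertex 2.2 5.6 5.8
   vertex 6.0 4.5 5.6
  endloop
 endfacet
 facet normal 0.752 0.604 -0.264
  outer loop
   vertex 5.0 5.7 5.5
   vertex 6.0 4.5 5.6
   vertex 3.6 5.3 0.6
  endloop
 endfacet
 facet normal -0.026 0.995 0.091
  outer loop
   vertex 5.0 5.7 5.5
   vertex 0.0 5.8 3.0
   vertex 2.2 5.6 5.8
  endloop
 endfacet
 facet normal 0.070 0.992 -0.101
  outer loop
   vertex 5.0 5.7 5.5
   vertex 3.6 5.3 0.6
   vertex 0.0 5.8 3.0
  endloop
 endfacet
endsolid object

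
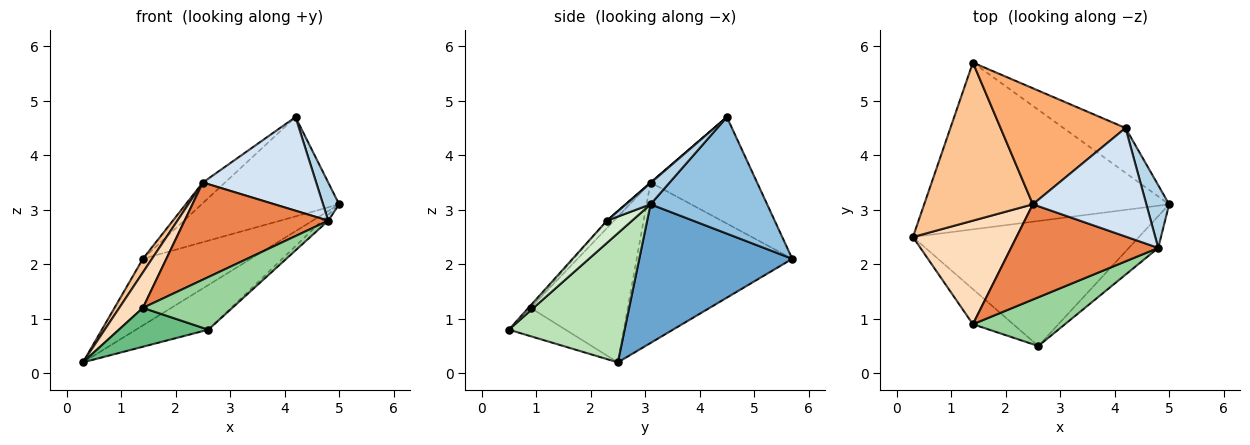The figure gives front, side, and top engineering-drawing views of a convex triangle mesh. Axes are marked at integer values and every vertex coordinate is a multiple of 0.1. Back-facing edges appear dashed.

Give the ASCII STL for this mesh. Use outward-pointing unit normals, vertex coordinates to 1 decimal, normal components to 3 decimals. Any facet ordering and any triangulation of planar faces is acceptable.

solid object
 facet normal 0.465 0.328 -0.822
  outer loop
   vertex 1.4 5.7 2.1
   vertex 5.0 3.1 3.1
   vertex 0.3 2.5 0.2
  endloop
 endfacet
 facet normal 0.611 0.721 -0.325
  outer loop
   vertex 4.2 4.5 4.7
   vertex 5.0 3.1 3.1
   vertex 1.4 5.7 2.1
  endloop
 endfacet
 facet normal 0.624 -0.406 0.668
  outer loop
   vertex 4.8 2.3 2.8
   vertex 5.0 3.1 3.1
   vertex 4.2 4.5 4.7
  endloop
 endfacet
 facet normal 0.003 -0.653 0.757
  outer loop
   vertex 2.5 3.1 3.5
   vertex 4.8 2.3 2.8
   vertex 4.2 4.5 4.7
  endloop
 endfacet
 facet normal -0.035 -0.714 0.700
  outer loop
   vertex 2.5 3.1 3.5
   vertex 1.4 0.9 1.2
   vertex 4.8 2.3 2.8
  endloop
 endfacet
 facet normal -0.643 0.134 0.754
  outer loop
   vertex 2.5 3.1 3.5
   vertex 4.2 4.5 4.7
   vertex 1.4 5.7 2.1
  endloop
 endfacet
 facet normal -0.827 -0.048 0.560
  outer loop
   vertex 2.5 3.1 3.5
   vertex 1.4 5.7 2.1
   vertex 0.3 2.5 0.2
  endloop
 endfacet
 facet normal -0.799 -0.194 0.568
  outer loop
   vertex 2.5 3.1 3.5
   vertex 0.3 2.5 0.2
   vertex 1.4 0.9 1.2
  endloop
 endfacet
 facet normal -0.426 -0.672 -0.606
  outer loop
   vertex 2.6 0.5 0.8
   vertex 1.4 0.9 1.2
   vertex 0.3 2.5 0.2
  endloop
 endfacet
 facet normal -0.018 -0.733 0.680
  outer loop
   vertex 2.6 0.5 0.8
   vertex 4.8 2.3 2.8
   vertex 1.4 0.9 1.2
  endloop
 endfacet
 facet normal 0.474 0.296 -0.829
  outer loop
   vertex 2.6 0.5 0.8
   vertex 0.3 2.5 0.2
   vertex 5.0 3.1 3.1
  endloop
 endfacet
 facet normal 0.597 0.146 -0.789
  outer loop
   vertex 2.6 0.5 0.8
   vertex 5.0 3.1 3.1
   vertex 4.8 2.3 2.8
  endloop
 endfacet
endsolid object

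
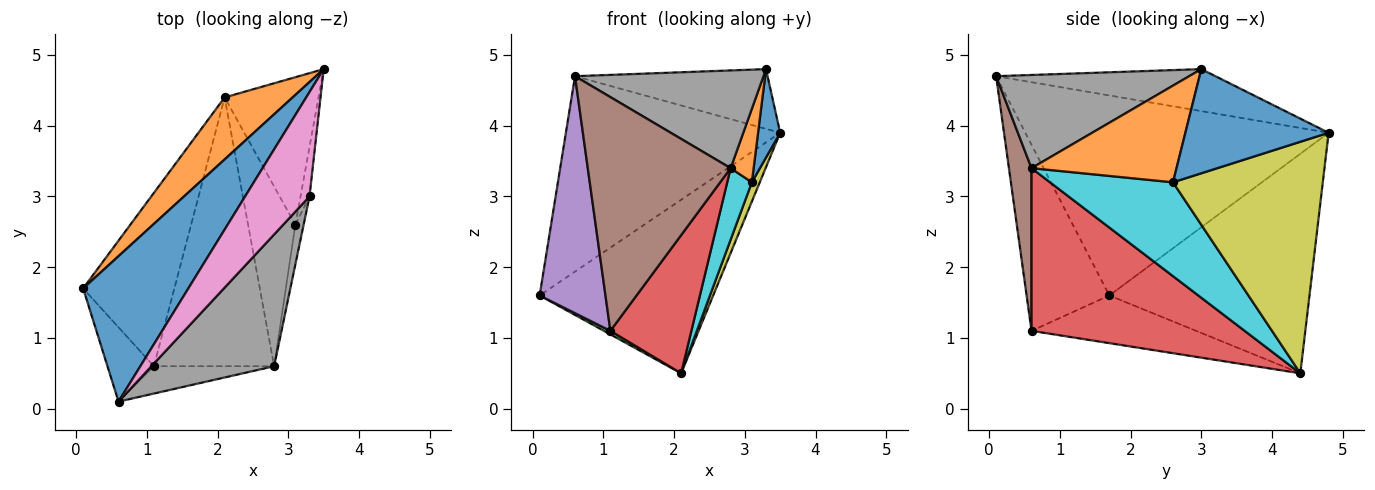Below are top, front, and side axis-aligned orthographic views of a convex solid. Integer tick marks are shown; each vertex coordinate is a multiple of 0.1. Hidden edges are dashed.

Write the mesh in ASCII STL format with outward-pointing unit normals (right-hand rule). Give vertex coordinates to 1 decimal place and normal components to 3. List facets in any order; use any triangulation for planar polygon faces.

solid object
 facet normal -0.750 0.530 0.395
  outer loop
   vertex 0.6 0.1 4.7
   vertex 3.5 4.8 3.9
   vertex 0.1 1.7 1.6
  endloop
 endfacet
 facet normal -0.736 0.638 0.228
  outer loop
   vertex 2.1 4.4 0.5
   vertex 0.1 1.7 1.6
   vertex 3.5 4.8 3.9
  endloop
 endfacet
 facet normal -0.463 -0.018 -0.886
  outer loop
   vertex 1.1 0.6 1.1
   vertex 0.1 1.7 1.6
   vertex 2.1 4.4 0.5
  endloop
 endfacet
 facet normal 0.769 -0.292 -0.568
  outer loop
   vertex 1.1 0.6 1.1
   vertex 2.1 4.4 0.5
   vertex 2.8 0.6 3.4
  endloop
 endfacet
 facet normal -0.768 -0.611 -0.192
  outer loop
   vertex 1.1 0.6 1.1
   vertex 0.6 0.1 4.7
   vertex 0.1 1.7 1.6
  endloop
 endfacet
 facet normal 0.155 -0.981 -0.115
  outer loop
   vertex 1.1 0.6 1.1
   vertex 2.8 0.6 3.4
   vertex 0.6 0.1 4.7
  endloop
 endfacet
 facet normal -0.492 0.432 0.755
  outer loop
   vertex 3.3 3.0 4.8
   vertex 3.5 4.8 3.9
   vertex 0.6 0.1 4.7
  endloop
 endfacet
 facet normal 0.521 -0.509 0.686
  outer loop
   vertex 3.3 3.0 4.8
   vertex 0.6 0.1 4.7
   vertex 2.8 0.6 3.4
  endloop
 endfacet
 facet normal 0.926 -0.049 -0.375
  outer loop
   vertex 3.1 2.6 3.2
   vertex 2.1 4.4 0.5
   vertex 3.5 4.8 3.9
  endloop
 endfacet
 facet normal 0.879 -0.176 -0.443
  outer loop
   vertex 3.1 2.6 3.2
   vertex 2.8 0.6 3.4
   vertex 2.1 4.4 0.5
  endloop
 endfacet
 facet normal 0.985 -0.152 -0.085
  outer loop
   vertex 3.1 2.6 3.2
   vertex 3.5 4.8 3.9
   vertex 3.3 3.0 4.8
  endloop
 endfacet
 facet normal 0.984 -0.156 -0.084
  outer loop
   vertex 3.1 2.6 3.2
   vertex 3.3 3.0 4.8
   vertex 2.8 0.6 3.4
  endloop
 endfacet
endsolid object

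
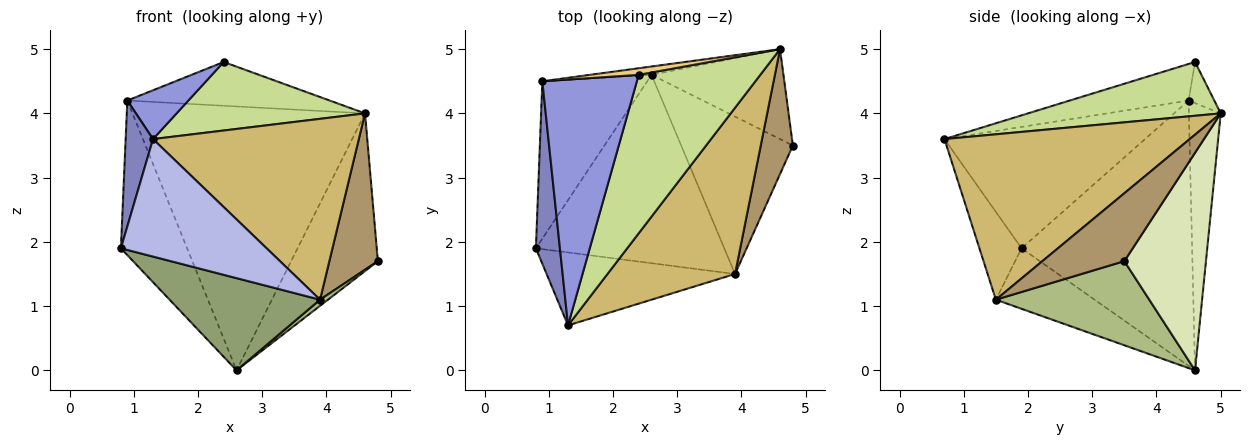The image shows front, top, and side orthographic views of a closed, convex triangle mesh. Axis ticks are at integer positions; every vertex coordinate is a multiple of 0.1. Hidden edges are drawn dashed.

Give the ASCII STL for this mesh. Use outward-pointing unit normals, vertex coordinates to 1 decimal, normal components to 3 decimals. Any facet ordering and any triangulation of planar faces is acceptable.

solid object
 facet normal -0.875 0.340 -0.346
  outer loop
   vertex 0.9 4.5 4.2
   vertex 2.6 4.6 0.0
   vertex 0.8 1.9 1.9
  endloop
 endfacet
 facet normal -0.972 -0.133 0.192
  outer loop
   vertex 0.9 4.5 4.2
   vertex 0.8 1.9 1.9
   vertex 1.3 0.7 3.6
  endloop
 endfacet
 facet normal -0.355 -0.182 0.917
  outer loop
   vertex 0.9 4.5 4.2
   vertex 1.3 0.7 3.6
   vertex 2.4 4.6 4.8
  endloop
 endfacet
 facet normal -0.239 -0.825 -0.512
  outer loop
   vertex 3.9 1.5 1.1
   vertex 1.3 0.7 3.6
   vertex 0.8 1.9 1.9
  endloop
 endfacet
 facet normal -0.277 -0.422 -0.863
  outer loop
   vertex 3.9 1.5 1.1
   vertex 0.8 1.9 1.9
   vertex 2.6 4.6 0.0
  endloop
 endfacet
 facet normal 0.601 -0.031 -0.798
  outer loop
   vertex 3.9 1.5 1.1
   vertex 2.6 4.6 0.0
   vertex 4.8 3.5 1.7
  endloop
 endfacet
 facet normal 0.376 -0.368 0.850
  outer loop
   vertex 4.6 5.0 4.0
   vertex 2.4 4.6 4.8
   vertex 1.3 0.7 3.6
  endloop
 endfacet
 facet normal 0.633 0.673 -0.384
  outer loop
   vertex 4.6 5.0 4.0
   vertex 4.8 3.5 1.7
   vertex 2.6 4.6 0.0
  endloop
 endfacet
 facet normal 0.797 -0.472 0.377
  outer loop
   vertex 4.6 5.0 4.0
   vertex 3.9 1.5 1.1
   vertex 4.8 3.5 1.7
  endloop
 endfacet
 facet normal 0.659 -0.553 0.509
  outer loop
   vertex 4.6 5.0 4.0
   vertex 1.3 0.7 3.6
   vertex 3.9 1.5 1.1
  endloop
 endfacet
 facet normal -0.125 0.981 0.148
  outer loop
   vertex 4.6 5.0 4.0
   vertex 0.9 4.5 4.2
   vertex 2.4 4.6 4.8
  endloop
 endfacet
 facet normal -0.136 0.990 -0.031
  outer loop
   vertex 4.6 5.0 4.0
   vertex 2.6 4.6 0.0
   vertex 0.9 4.5 4.2
  endloop
 endfacet
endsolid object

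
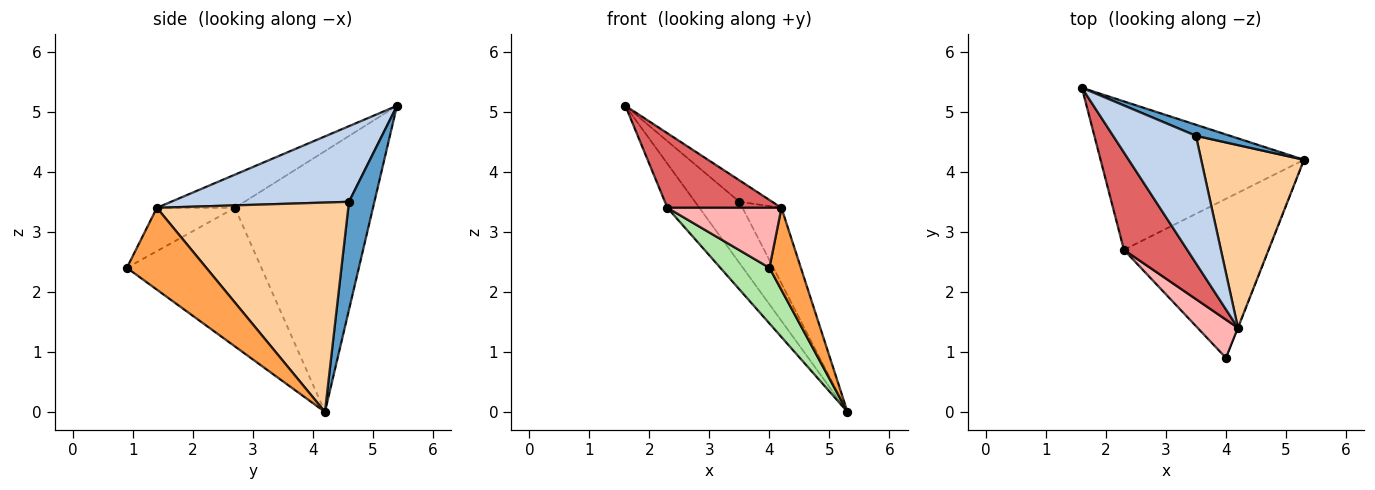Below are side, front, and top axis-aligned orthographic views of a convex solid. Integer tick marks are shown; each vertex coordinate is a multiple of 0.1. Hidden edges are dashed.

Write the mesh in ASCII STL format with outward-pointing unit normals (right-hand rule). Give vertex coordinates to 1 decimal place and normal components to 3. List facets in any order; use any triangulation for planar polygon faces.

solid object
 facet normal 0.491 0.857 0.155
  outer loop
   vertex 3.5 4.6 3.5
   vertex 5.3 4.2 0.0
   vertex 1.6 5.4 5.1
  endloop
 endfacet
 facet normal 0.669 0.123 0.733
  outer loop
   vertex 4.2 1.4 3.4
   vertex 3.5 4.6 3.5
   vertex 1.6 5.4 5.1
  endloop
 endfacet
 facet normal 0.930 -0.368 -0.002
  outer loop
   vertex 4.2 1.4 3.4
   vertex 4.0 0.9 2.4
   vertex 5.3 4.2 0.0
  endloop
 endfacet
 facet normal 0.883 0.180 0.434
  outer loop
   vertex 4.2 1.4 3.4
   vertex 5.3 4.2 0.0
   vertex 3.5 4.6 3.5
  endloop
 endfacet
 facet normal -0.776 0.180 -0.605
  outer loop
   vertex 2.3 2.7 3.4
   vertex 1.6 5.4 5.1
   vertex 5.3 4.2 0.0
  endloop
 endfacet
 facet normal -0.671 -0.245 -0.700
  outer loop
   vertex 2.3 2.7 3.4
   vertex 5.3 4.2 0.0
   vertex 4.0 0.9 2.4
  endloop
 endfacet
 facet normal -0.384 -0.561 0.733
  outer loop
   vertex 2.3 2.7 3.4
   vertex 4.2 1.4 3.4
   vertex 1.6 5.4 5.1
  endloop
 endfacet
 facet normal -0.500 -0.731 0.465
  outer loop
   vertex 2.3 2.7 3.4
   vertex 4.0 0.9 2.4
   vertex 4.2 1.4 3.4
  endloop
 endfacet
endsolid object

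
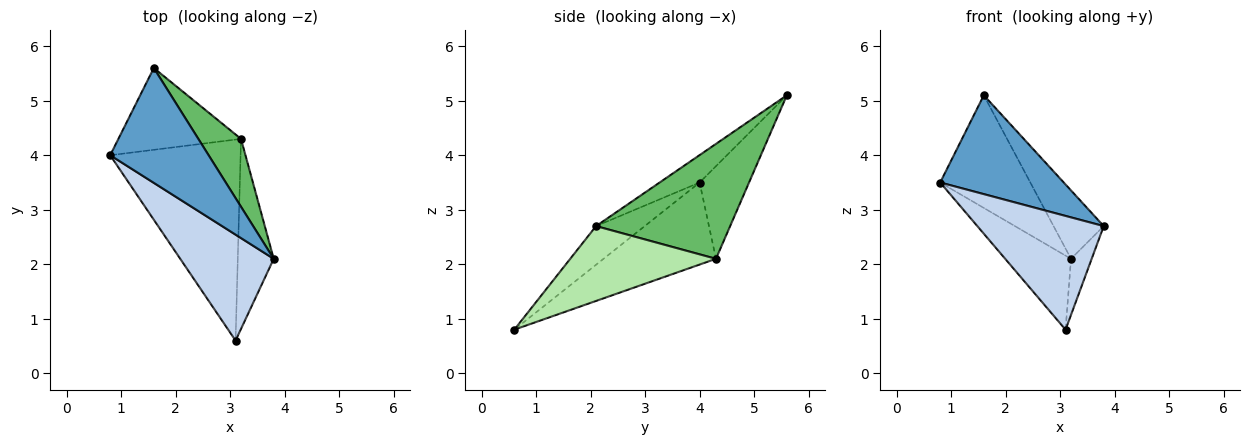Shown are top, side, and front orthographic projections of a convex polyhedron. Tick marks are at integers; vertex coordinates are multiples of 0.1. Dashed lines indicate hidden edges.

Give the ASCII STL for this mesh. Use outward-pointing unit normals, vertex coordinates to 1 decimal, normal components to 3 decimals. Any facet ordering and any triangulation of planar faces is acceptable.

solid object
 facet normal -0.207 -0.638 0.742
  outer loop
   vertex 1.6 5.6 5.1
   vertex 0.8 4.0 3.5
   vertex 3.8 2.1 2.7
  endloop
 endfacet
 facet normal -0.271 -0.704 0.656
  outer loop
   vertex 3.1 0.6 0.8
   vertex 3.8 2.1 2.7
   vertex 0.8 4.0 3.5
  endloop
 endfacet
 facet normal -0.406 0.740 -0.537
  outer loop
   vertex 3.2 4.3 2.1
   vertex 0.8 4.0 3.5
   vertex 1.6 5.6 5.1
  endloop
 endfacet
 facet normal -0.509 0.298 -0.808
  outer loop
   vertex 3.2 4.3 2.1
   vertex 3.1 0.6 0.8
   vertex 0.8 4.0 3.5
  endloop
 endfacet
 facet normal 0.885 0.331 0.328
  outer loop
   vertex 3.2 4.3 2.1
   vertex 1.6 5.6 5.1
   vertex 3.8 2.1 2.7
  endloop
 endfacet
 facet normal 0.894 0.127 -0.429
  outer loop
   vertex 3.2 4.3 2.1
   vertex 3.8 2.1 2.7
   vertex 3.1 0.6 0.8
  endloop
 endfacet
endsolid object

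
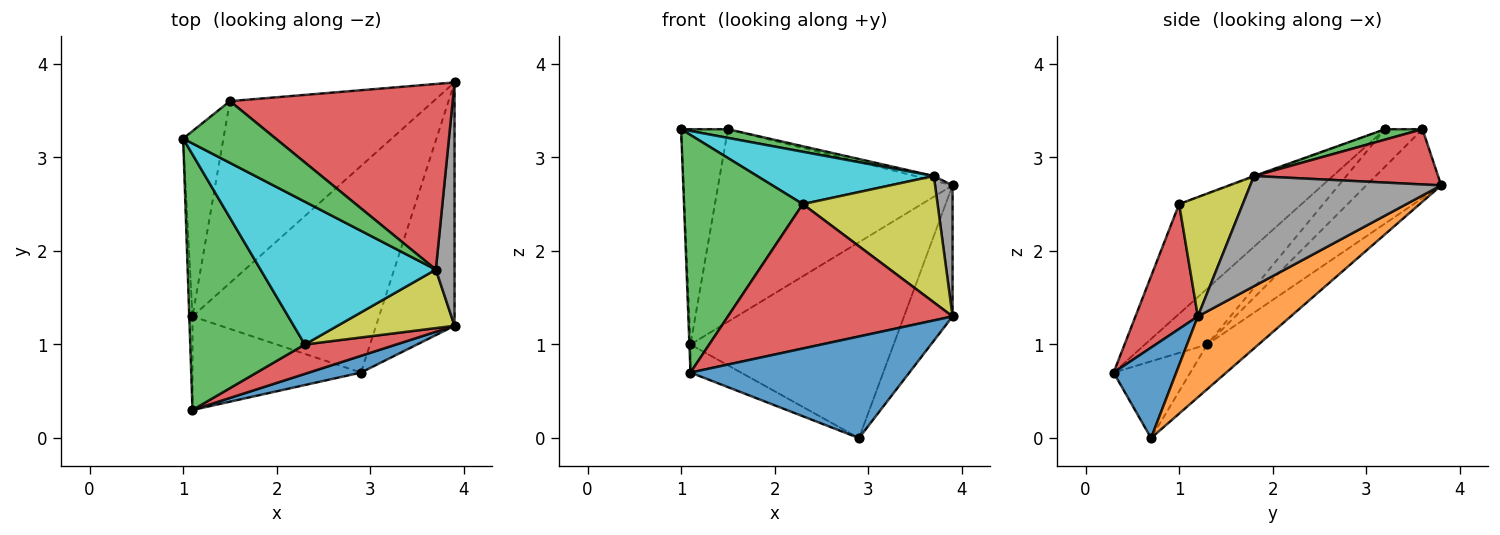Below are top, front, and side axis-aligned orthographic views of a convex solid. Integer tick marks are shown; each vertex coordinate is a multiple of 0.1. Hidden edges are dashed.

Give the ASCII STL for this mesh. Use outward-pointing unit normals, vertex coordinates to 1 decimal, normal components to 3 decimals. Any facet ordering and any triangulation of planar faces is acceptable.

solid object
 facet normal 0.272 -0.950 0.156
  outer loop
   vertex 2.9 0.7 0.0
   vertex 3.9 1.2 1.3
   vertex 1.1 0.3 0.7
  endloop
 endfacet
 facet normal 0.672 0.351 -0.652
  outer loop
   vertex 3.9 3.8 2.7
   vertex 3.9 1.2 1.3
   vertex 2.9 0.7 0.0
  endloop
 endfacet
 facet normal -0.574 -0.557 0.600
  outer loop
   vertex 2.3 1.0 2.5
   vertex 1.0 3.2 3.3
   vertex 1.1 0.3 0.7
  endloop
 endfacet
 facet normal 0.263 -0.945 0.193
  outer loop
   vertex 2.3 1.0 2.5
   vertex 1.1 0.3 0.7
   vertex 3.9 1.2 1.3
  endloop
 endfacet
 facet normal -0.998 0.017 -0.058
  outer loop
   vertex 1.1 1.3 1.0
   vertex 1.1 0.3 0.7
   vertex 1.0 3.2 3.3
  endloop
 endfacet
 facet normal -0.400 0.263 -0.878
  outer loop
   vertex 1.1 1.3 1.0
   vertex 2.9 0.7 0.0
   vertex 1.1 0.3 0.7
  endloop
 endfacet
 facet normal -0.171 0.678 -0.715
  outer loop
   vertex 1.1 1.3 1.0
   vertex 3.9 3.8 2.7
   vertex 2.9 0.7 0.0
  endloop
 endfacet
 facet normal 0.982 -0.090 0.167
  outer loop
   vertex 3.7 1.8 2.8
   vertex 3.9 1.2 1.3
   vertex 3.9 3.8 2.7
  endloop
 endfacet
 facet normal 0.394 -0.834 0.386
  outer loop
   vertex 3.7 1.8 2.8
   vertex 2.3 1.0 2.5
   vertex 3.9 1.2 1.3
  endloop
 endfacet
 facet normal -0.005 -0.344 0.939
  outer loop
   vertex 3.7 1.8 2.8
   vertex 1.0 3.2 3.3
   vertex 2.3 1.0 2.5
  endloop
 endfacet
 facet normal -0.518 0.648 -0.558
  outer loop
   vertex 1.5 3.6 3.3
   vertex 1.1 1.3 1.0
   vertex 1.0 3.2 3.3
  endloop
 endfacet
 facet normal -0.226 0.708 -0.669
  outer loop
   vertex 1.5 3.6 3.3
   vertex 3.9 3.8 2.7
   vertex 1.1 1.3 1.0
  endloop
 endfacet
 facet normal 0.111 -0.138 0.984
  outer loop
   vertex 1.5 3.6 3.3
   vertex 1.0 3.2 3.3
   vertex 3.7 1.8 2.8
  endloop
 endfacet
 facet normal 0.241 0.024 0.970
  outer loop
   vertex 1.5 3.6 3.3
   vertex 3.7 1.8 2.8
   vertex 3.9 3.8 2.7
  endloop
 endfacet
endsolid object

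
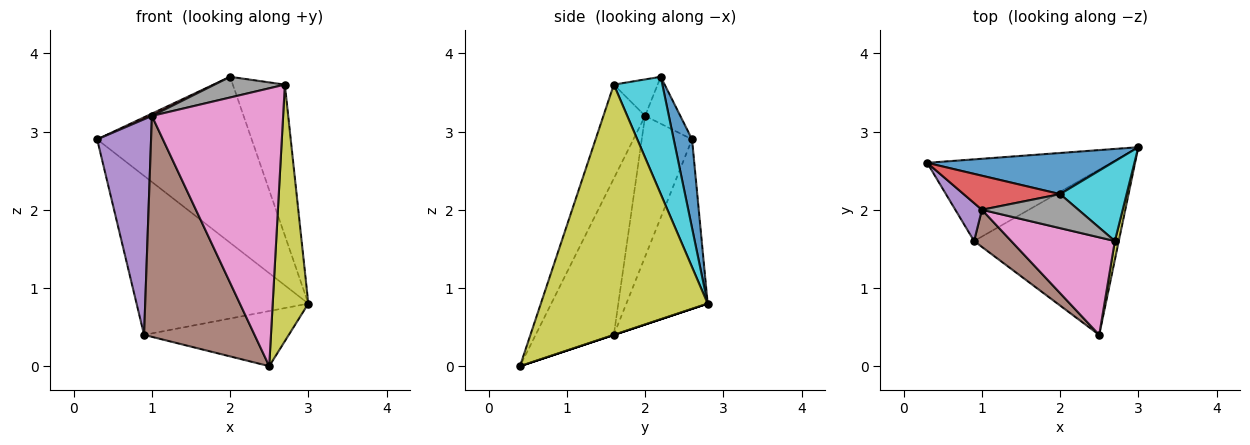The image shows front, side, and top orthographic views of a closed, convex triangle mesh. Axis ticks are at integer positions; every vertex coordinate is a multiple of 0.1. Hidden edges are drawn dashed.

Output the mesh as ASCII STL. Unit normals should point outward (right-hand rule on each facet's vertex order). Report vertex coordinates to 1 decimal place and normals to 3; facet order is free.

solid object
 facet normal 0.114 0.964 0.239
  outer loop
   vertex 2.0 2.2 3.7
   vertex 3.0 2.8 0.8
   vertex 0.3 2.6 2.9
  endloop
 endfacet
 facet normal -0.388 0.820 -0.421
  outer loop
   vertex 0.9 1.6 0.4
   vertex 0.3 2.6 2.9
   vertex 3.0 2.8 0.8
  endloop
 endfacet
 facet normal 0.000 0.316 -0.949
  outer loop
   vertex 0.9 1.6 0.4
   vertex 3.0 2.8 0.8
   vertex 2.5 0.4 0.0
  endloop
 endfacet
 facet normal -0.437 -0.061 0.898
  outer loop
   vertex 1.0 2.0 3.2
   vertex 2.0 2.2 3.7
   vertex 0.3 2.6 2.9
  endloop
 endfacet
 facet normal -0.676 -0.725 0.128
  outer loop
   vertex 1.0 2.0 3.2
   vertex 0.3 2.6 2.9
   vertex 0.9 1.6 0.4
  endloop
 endfacet
 facet normal -0.572 -0.809 0.136
  outer loop
   vertex 1.0 2.0 3.2
   vertex 0.9 1.6 0.4
   vertex 2.5 0.4 0.0
  endloop
 endfacet
 facet normal -0.287 -0.904 0.317
  outer loop
   vertex 2.7 1.6 3.6
   vertex 1.0 2.0 3.2
   vertex 2.5 0.4 0.0
  endloop
 endfacet
 facet normal -0.308 -0.494 0.813
  outer loop
   vertex 2.7 1.6 3.6
   vertex 2.0 2.2 3.7
   vertex 1.0 2.0 3.2
  endloop
 endfacet
 facet normal 0.978 -0.209 0.015
  outer loop
   vertex 2.7 1.6 3.6
   vertex 2.5 0.4 0.0
   vertex 3.0 2.8 0.8
  endloop
 endfacet
 facet normal 0.636 0.682 0.361
  outer loop
   vertex 2.7 1.6 3.6
   vertex 3.0 2.8 0.8
   vertex 2.0 2.2 3.7
  endloop
 endfacet
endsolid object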